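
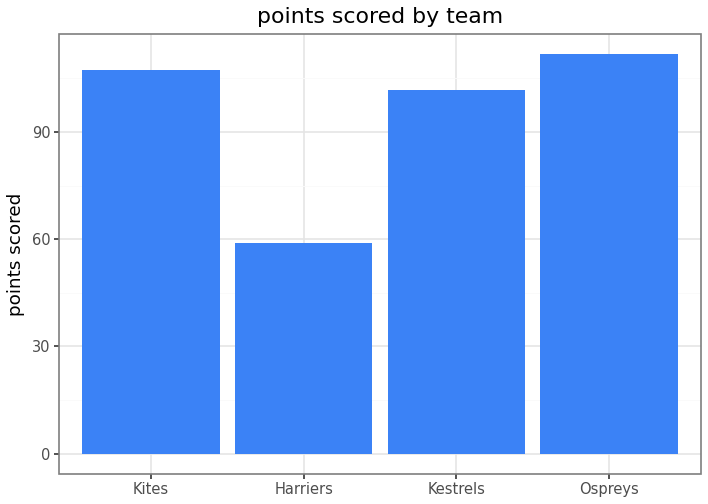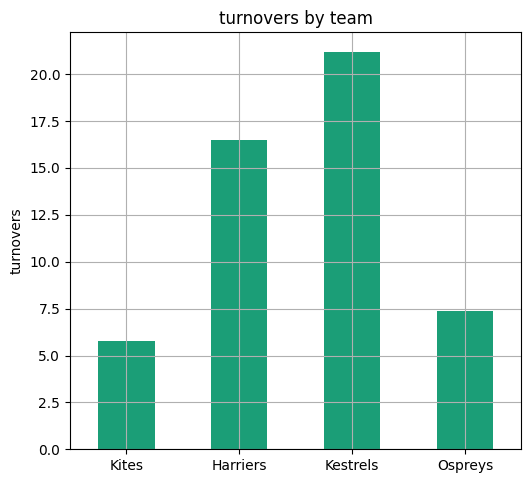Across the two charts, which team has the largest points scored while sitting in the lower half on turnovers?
Ospreys

Chart 2 median turnovers ≈ 12; below-median teams: Kites, Ospreys. Among those, Ospreys has the highest points scored (≈ 120).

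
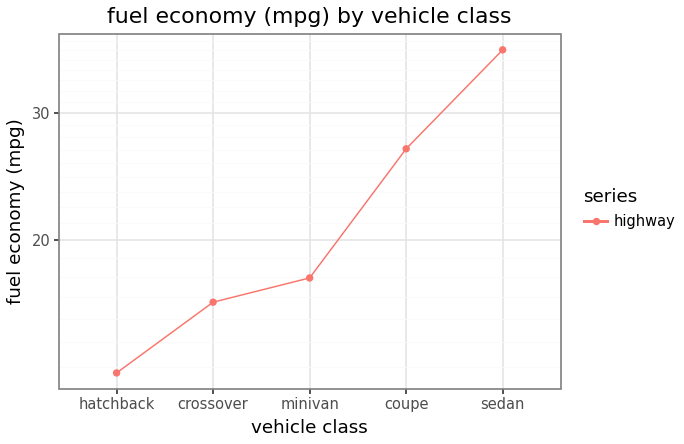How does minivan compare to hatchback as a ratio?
≈ 1.29×

minivan ≈ 18, hatchback ≈ 14; 18/14 ≈ 1.29.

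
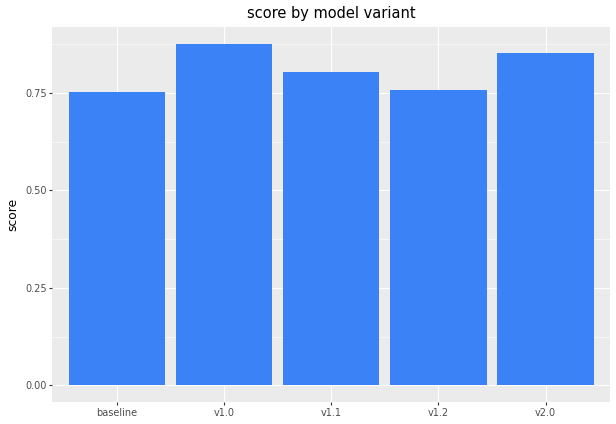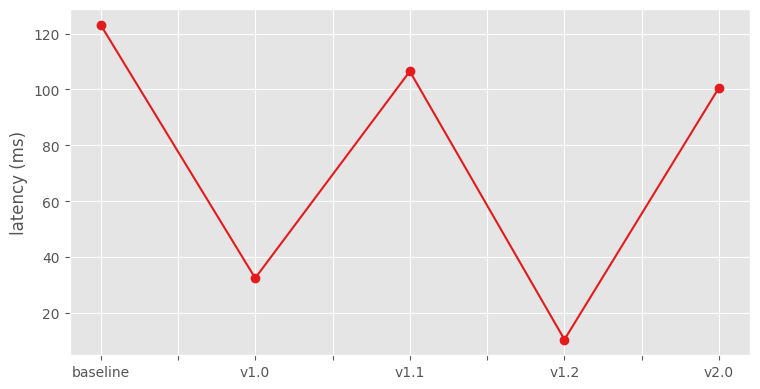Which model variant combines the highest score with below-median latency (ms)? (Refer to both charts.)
Chart 2 median latency (ms) ≈ 100; below-median model variants: v1.0, v1.2. Among those, v1.0 has the highest score (≈ 0.9).

v1.0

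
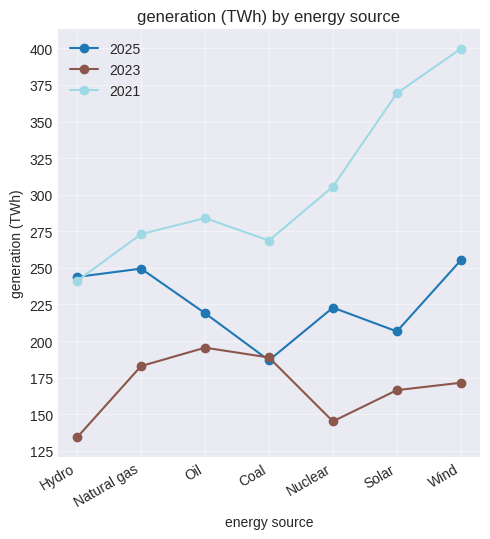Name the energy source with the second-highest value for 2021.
Solar

Top 3 for 2021: Wind ≈ 400, Solar ≈ 375, Nuclear ≈ 300.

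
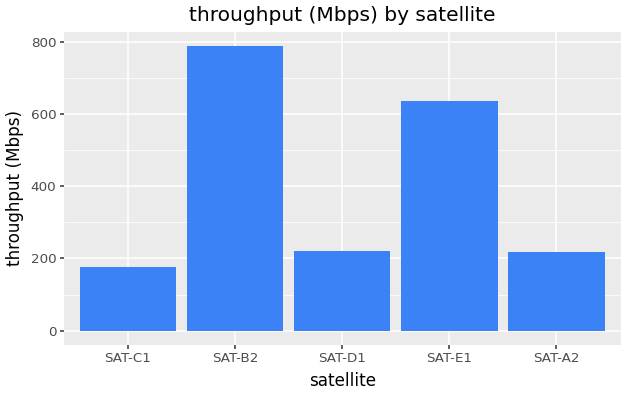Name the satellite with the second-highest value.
SAT-E1

Top 3: SAT-B2 ≈ 800, SAT-E1 ≈ 600, SAT-D1 ≈ 200.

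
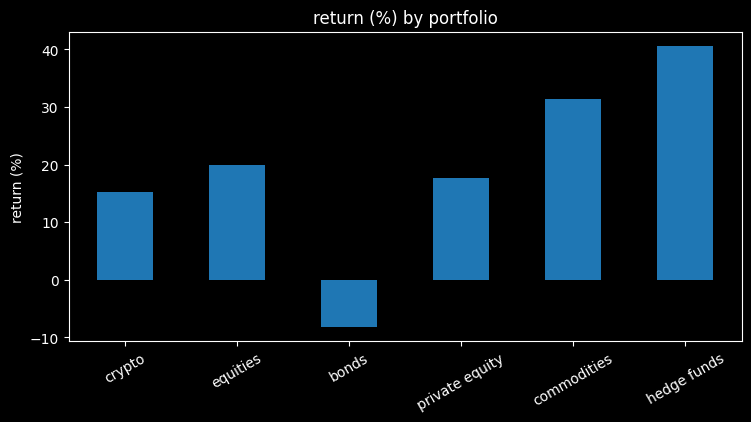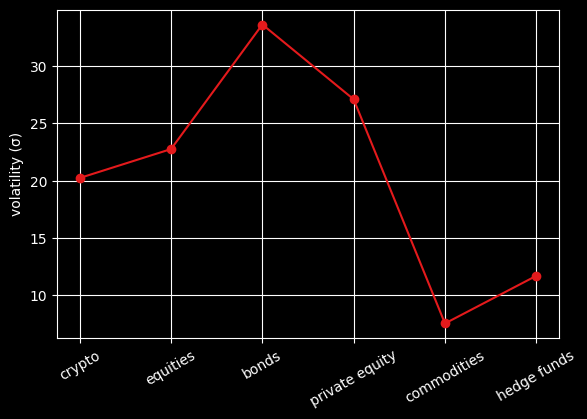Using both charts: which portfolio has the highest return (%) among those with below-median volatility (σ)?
hedge funds

Chart 2 median volatility (σ) ≈ 20; below-median portfolios: crypto, commodities, hedge funds. Among those, hedge funds has the highest return (%) (≈ 40).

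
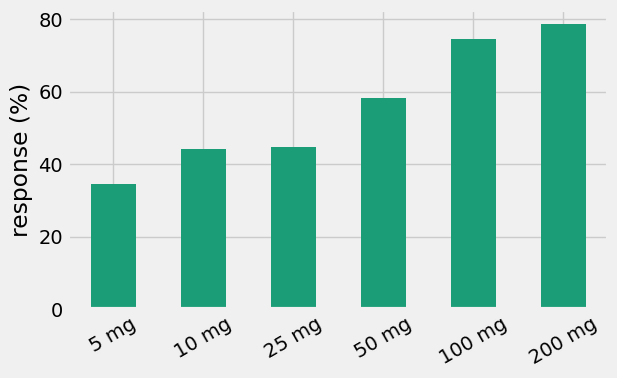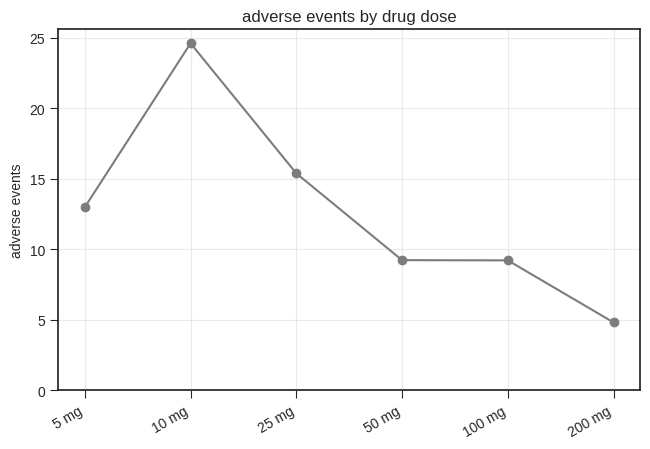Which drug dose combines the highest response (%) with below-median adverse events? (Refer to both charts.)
200 mg

Chart 2 median adverse events ≈ 10; below-median drug doses: 50 mg, 100 mg, 200 mg. Among those, 200 mg has the highest response (%) (≈ 80).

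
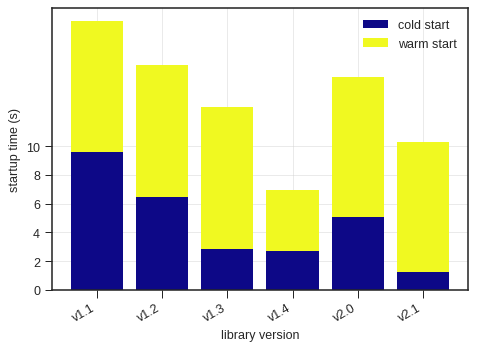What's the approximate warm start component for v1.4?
warm start top ≈ 6, bottom ≈ 2; segment ≈ 4.

≈ 4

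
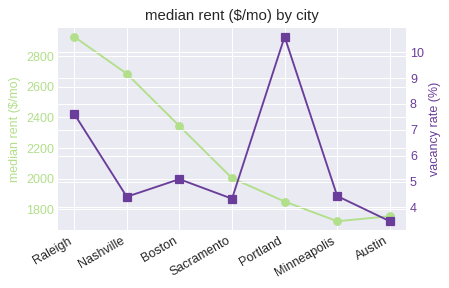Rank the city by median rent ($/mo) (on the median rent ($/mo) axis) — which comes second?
Top 3 (on the median rent ($/mo) axis): Raleigh ≈ 3000, Nashville ≈ 2600, Boston ≈ 2400.

Nashville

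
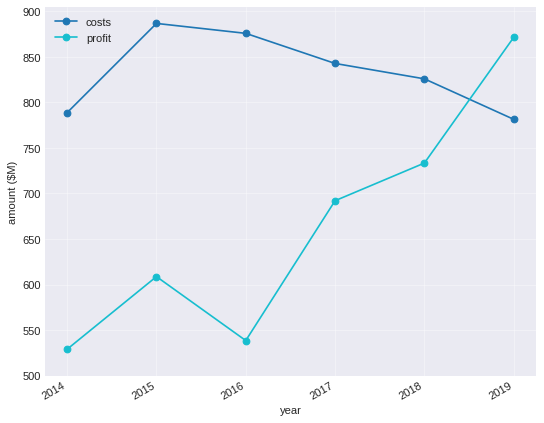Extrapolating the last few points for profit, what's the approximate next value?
≈ 925

Last three: 700, 750, 850 → slope ≈ 75/step → next ≈ 925.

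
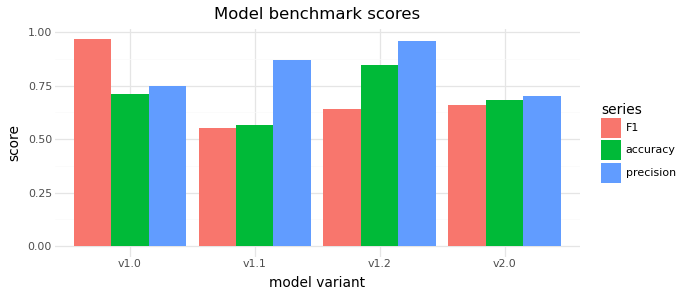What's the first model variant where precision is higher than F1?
v1.0: precision ≈ 0.8 vs F1 ≈ 1.0 (not yet); v1.1: precision ≈ 0.9 vs F1 ≈ 0.6 (first crossover).

v1.1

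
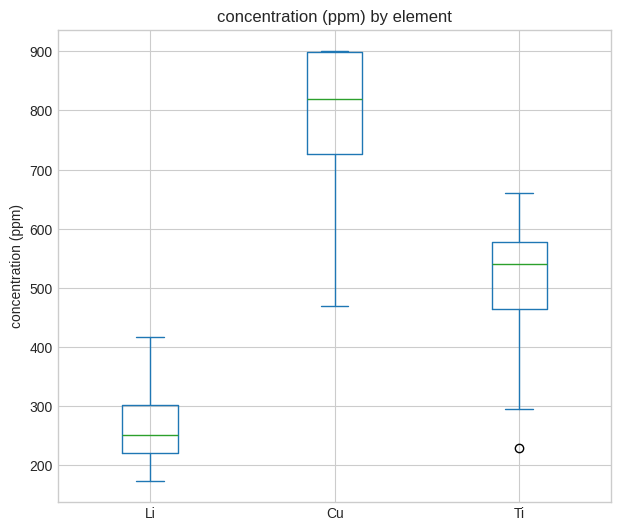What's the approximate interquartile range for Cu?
≈ 150

Q3 ≈ 900, Q1 ≈ 750; IQR ≈ 150.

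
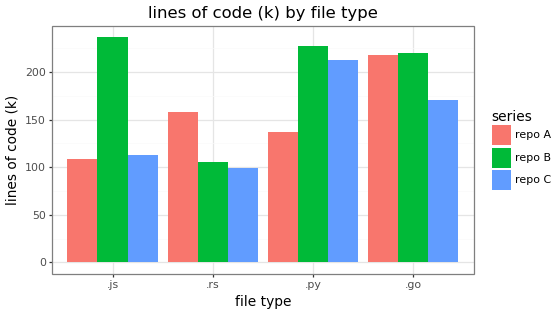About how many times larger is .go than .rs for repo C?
.go ≈ 180, .rs ≈ 100; 180/100 ≈ 1.8.

≈ 1.8×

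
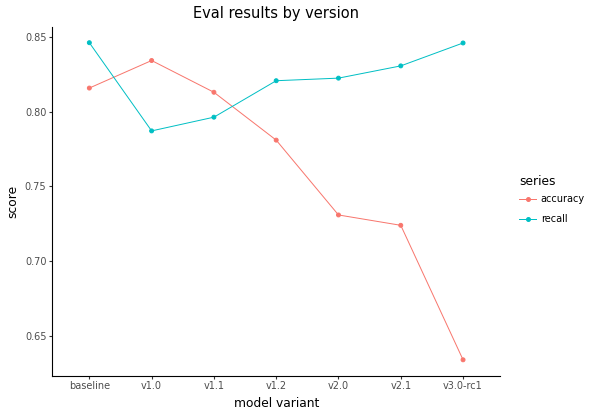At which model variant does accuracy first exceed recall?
v1.0

baseline: accuracy ≈ 0.82 vs recall ≈ 0.84 (not yet); v1.0: accuracy ≈ 0.84 vs recall ≈ 0.78 (first crossover).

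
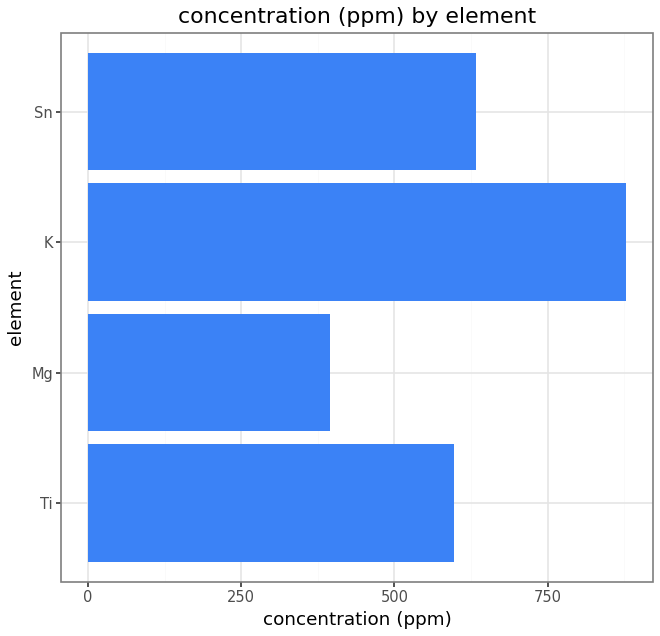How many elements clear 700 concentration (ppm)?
1

Above 700: K.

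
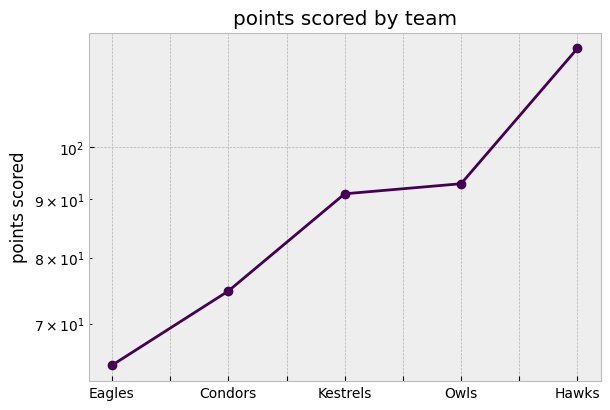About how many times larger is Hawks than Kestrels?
≈ 1.33×

Hawks ≈ 120, Kestrels ≈ 90; 120/90 ≈ 1.33.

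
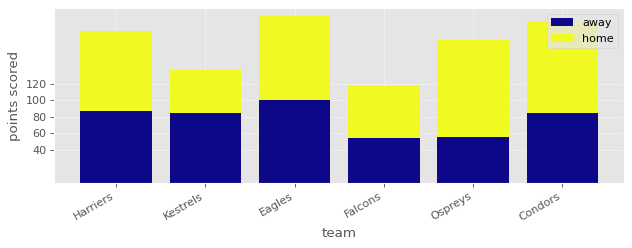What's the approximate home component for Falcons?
home top ≈ 120, bottom ≈ 60; segment ≈ 60.

≈ 60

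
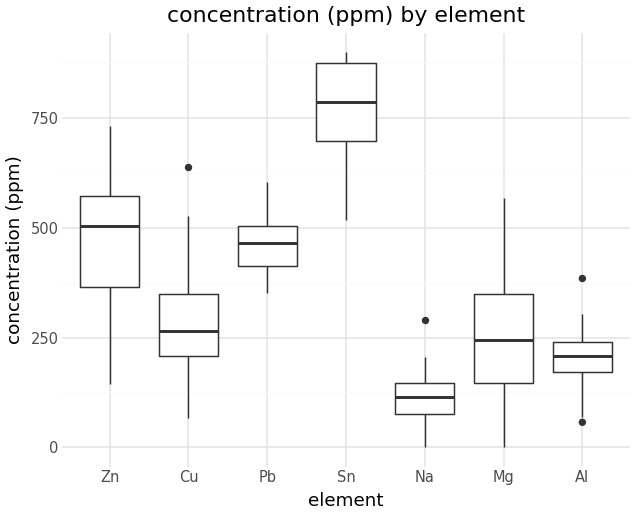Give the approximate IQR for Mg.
Q3 ≈ 300, Q1 ≈ 100; IQR ≈ 200.

≈ 200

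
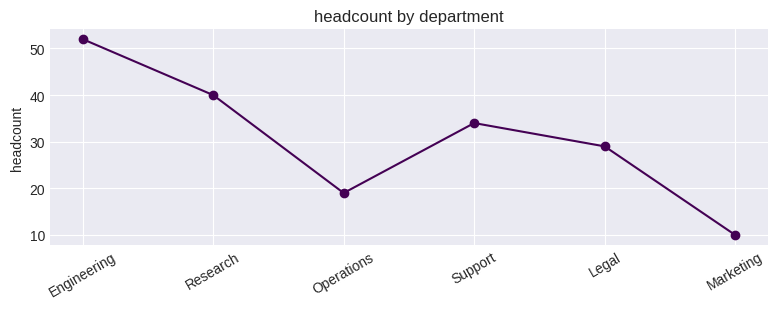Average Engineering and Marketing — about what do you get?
(50 + 10) / 2 ≈ 30.

≈ 30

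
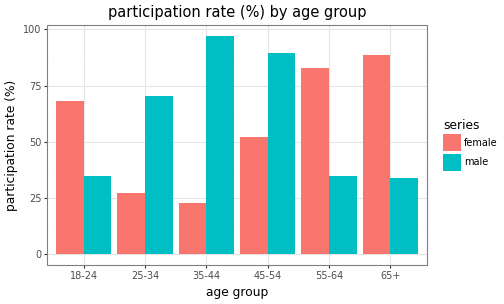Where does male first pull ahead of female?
25-34

18-24: male ≈ 30 vs female ≈ 70 (not yet); 25-34: male ≈ 70 vs female ≈ 30 (first crossover).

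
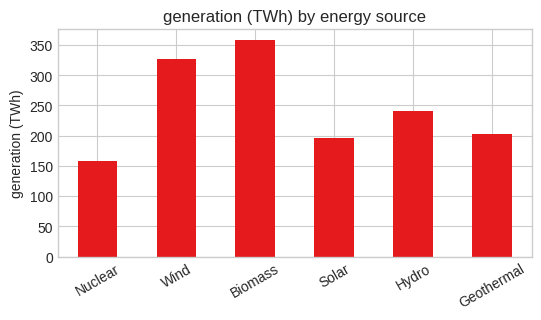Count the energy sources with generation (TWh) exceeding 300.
Above 300: Wind, Biomass.

2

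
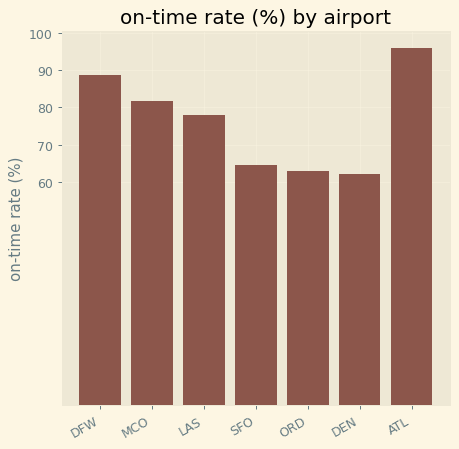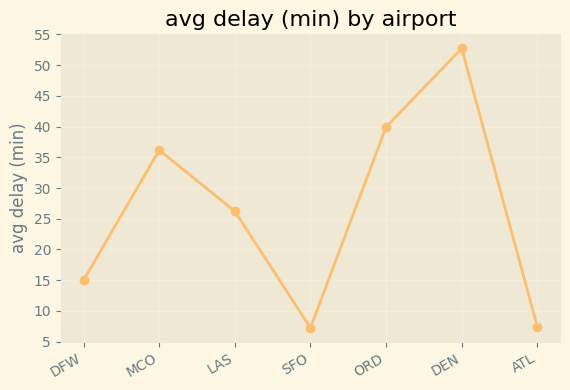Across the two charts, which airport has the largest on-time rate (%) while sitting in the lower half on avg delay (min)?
ATL

Chart 2 median avg delay (min) ≈ 25; below-median airports: DFW, SFO, ATL. Among those, ATL has the highest on-time rate (%) (≈ 100).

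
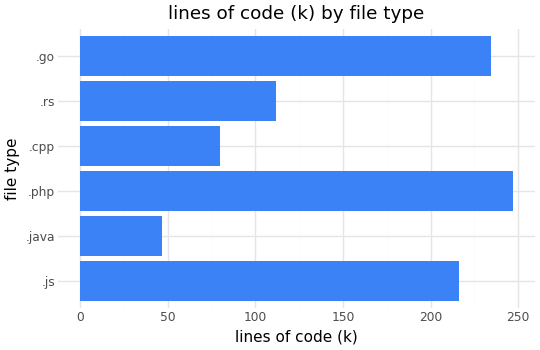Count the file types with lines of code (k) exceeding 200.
3

Above 200: .js, .php, .go.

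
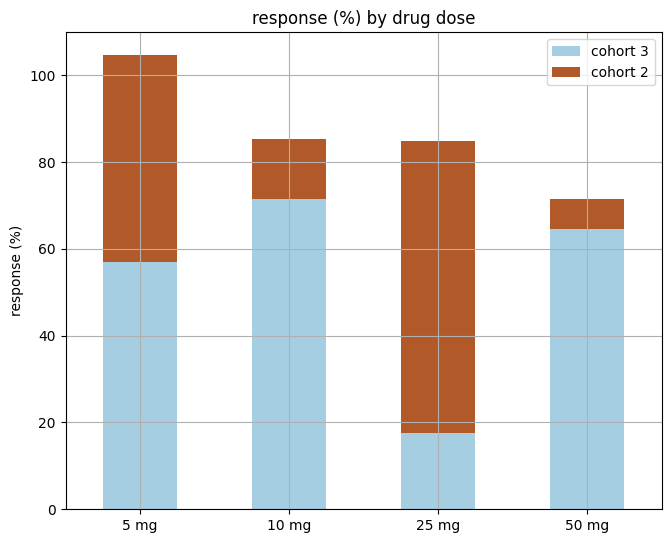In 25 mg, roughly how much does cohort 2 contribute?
cohort 2 top ≈ 80, bottom ≈ 20; segment ≈ 60.

≈ 60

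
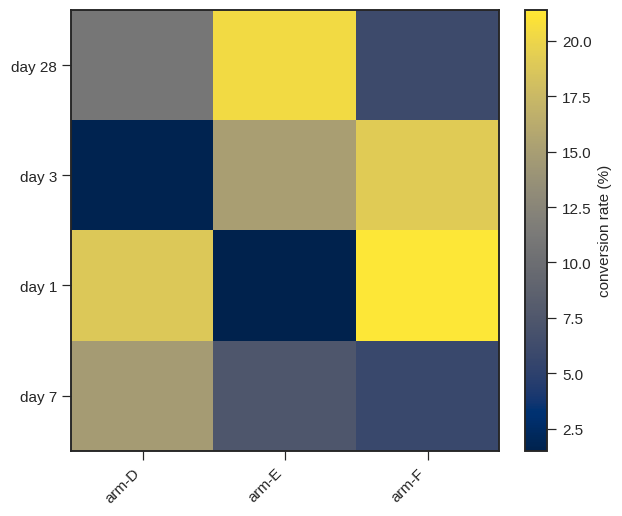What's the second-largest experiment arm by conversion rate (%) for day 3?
Top 3 for day 3: arm-F ≈ 20, arm-E ≈ 16, arm-D ≈ 2.

arm-E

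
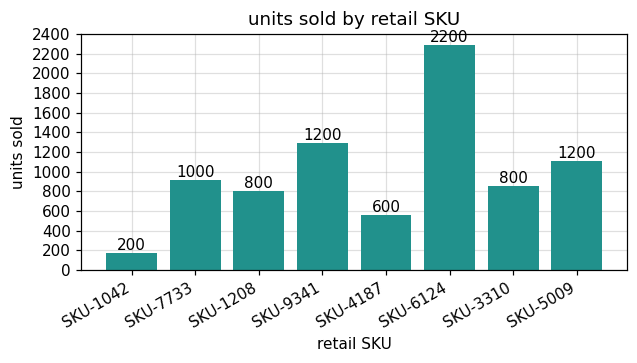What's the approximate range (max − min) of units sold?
Max SKU-6124 ≈ 2200, min SKU-1042 ≈ 200; range ≈ 2000.

≈ 2000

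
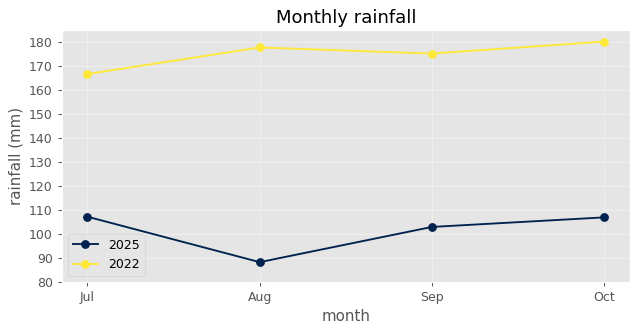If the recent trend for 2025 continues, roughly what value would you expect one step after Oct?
≈ 120

Last three: 90, 100, 110 → slope ≈ 10/step → next ≈ 120.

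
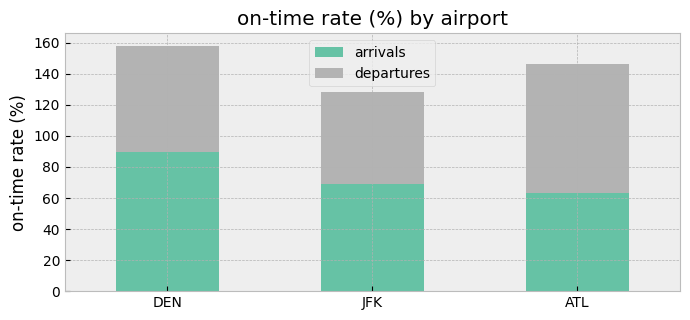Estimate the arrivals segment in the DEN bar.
≈ 80

arrivals top ≈ 80, bottom ≈ 0; segment ≈ 80.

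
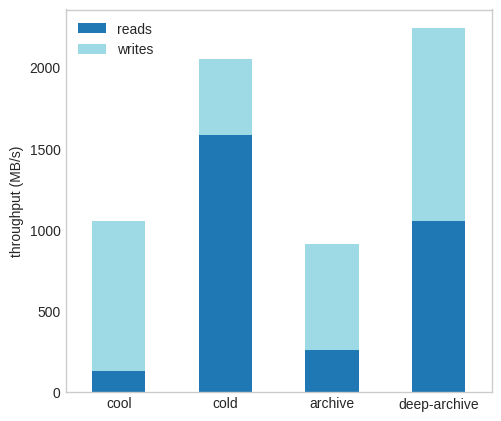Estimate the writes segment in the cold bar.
writes top ≈ 2000, bottom ≈ 1600; segment ≈ 400.

≈ 400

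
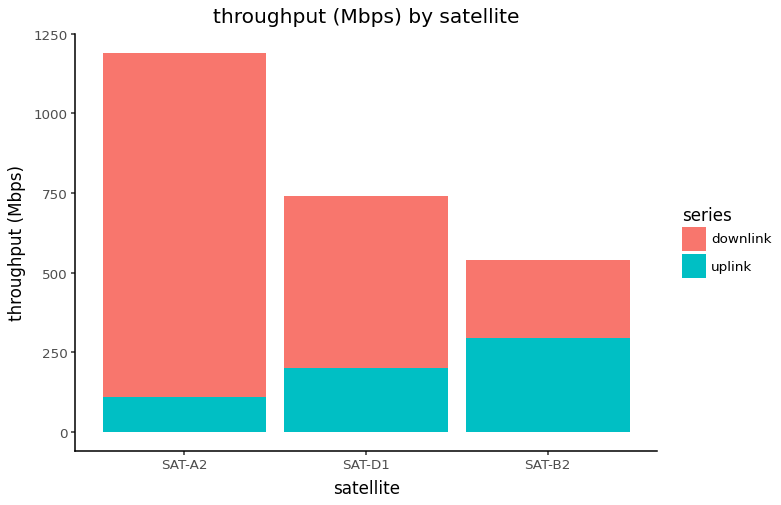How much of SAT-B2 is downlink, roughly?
≈ 200

downlink top ≈ 500, bottom ≈ 300; segment ≈ 200.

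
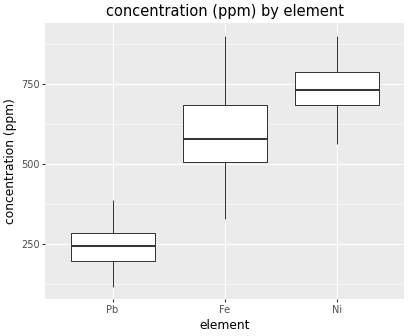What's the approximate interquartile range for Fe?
Q3 ≈ 700, Q1 ≈ 500; IQR ≈ 200.

≈ 200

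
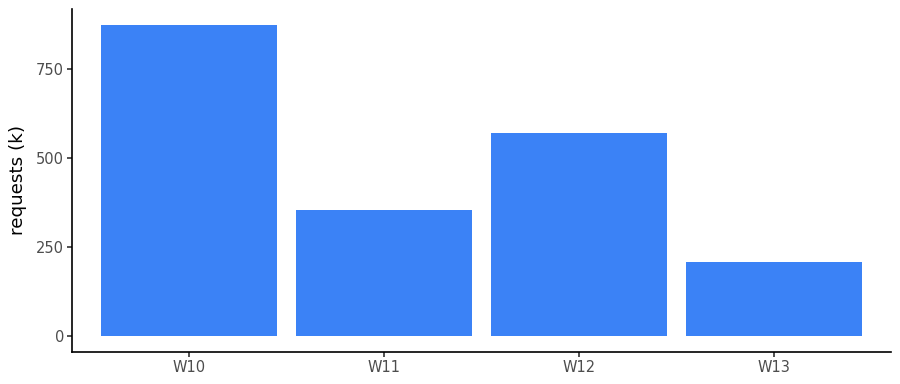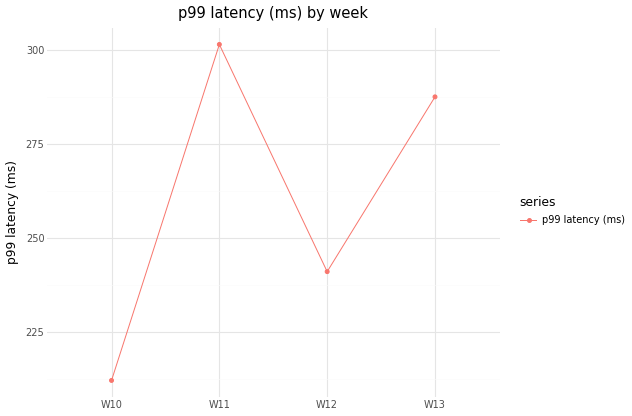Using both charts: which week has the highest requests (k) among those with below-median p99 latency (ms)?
Chart 2 median p99 latency (ms) ≈ 250; below-median weeks: W10, W12. Among those, W10 has the highest requests (k) (≈ 900).

W10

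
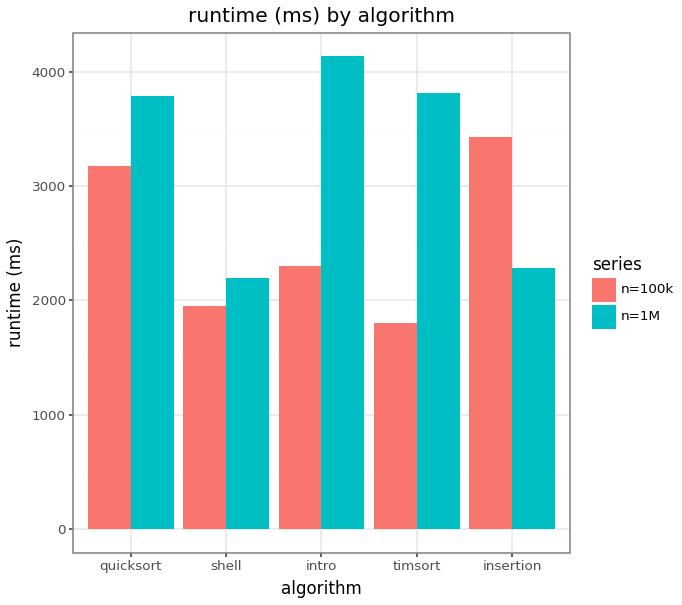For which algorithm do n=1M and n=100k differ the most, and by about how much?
timsort, ≈ 2000 ms

timsort: n=1M ≈ 4000, n=100k ≈ 2000 → gap ≈ 2000. Next-largest (intro) is only ≈ 1500.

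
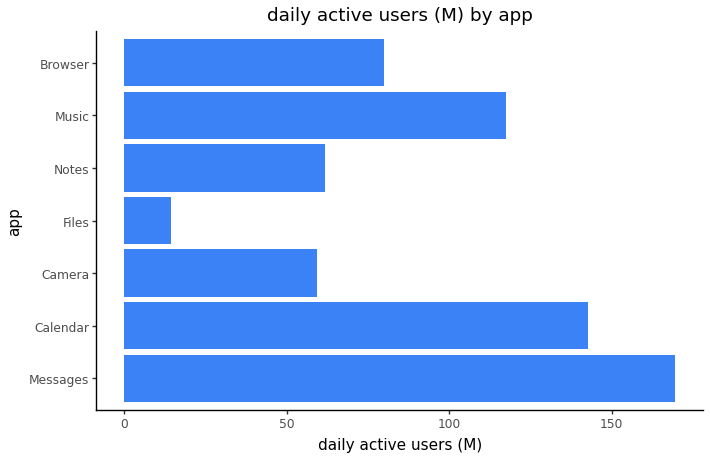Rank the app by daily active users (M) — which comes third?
Top 4: Messages ≈ 160, Calendar ≈ 140, Music ≈ 120, Browser ≈ 80.

Music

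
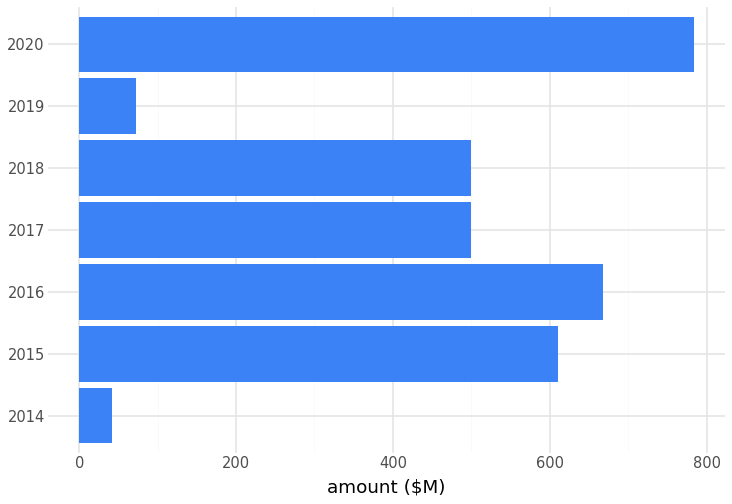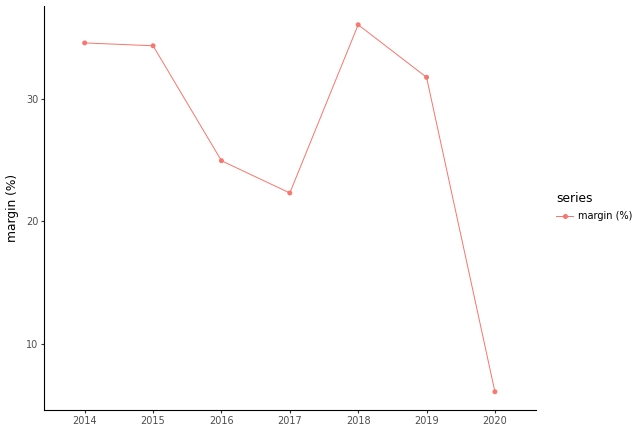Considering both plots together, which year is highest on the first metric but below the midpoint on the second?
2020

Chart 2 median margin (%) ≈ 30; below-median years: 2016, 2017, 2020. Among those, 2020 has the highest amount ($M) (≈ 800).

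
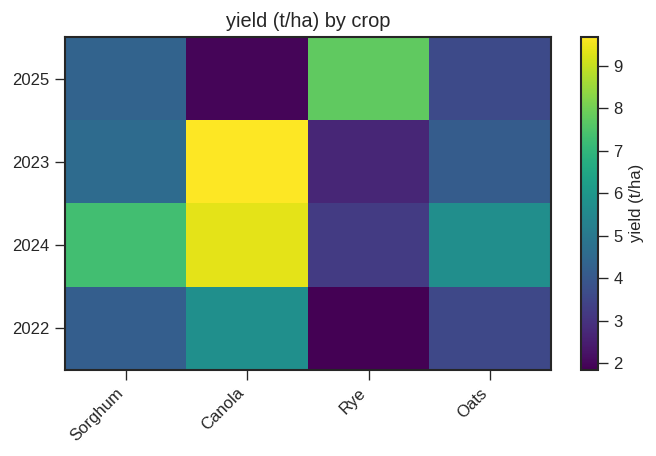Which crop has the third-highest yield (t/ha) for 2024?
Oats

Top 4 for 2024: Canola ≈ 9, Sorghum ≈ 7, Oats ≈ 6, Rye ≈ 3.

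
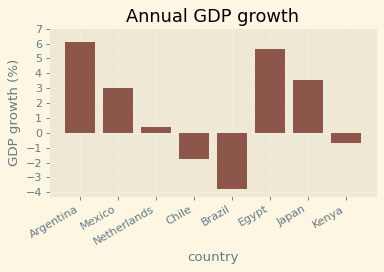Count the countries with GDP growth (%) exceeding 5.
Above 5: Argentina, Egypt.

2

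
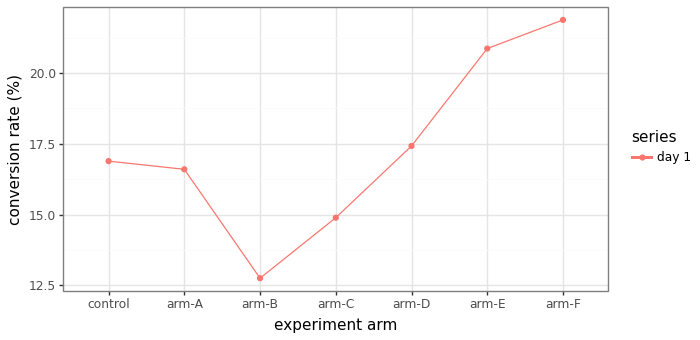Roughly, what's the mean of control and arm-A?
≈ 17

(17 + 17) / 2 ≈ 17.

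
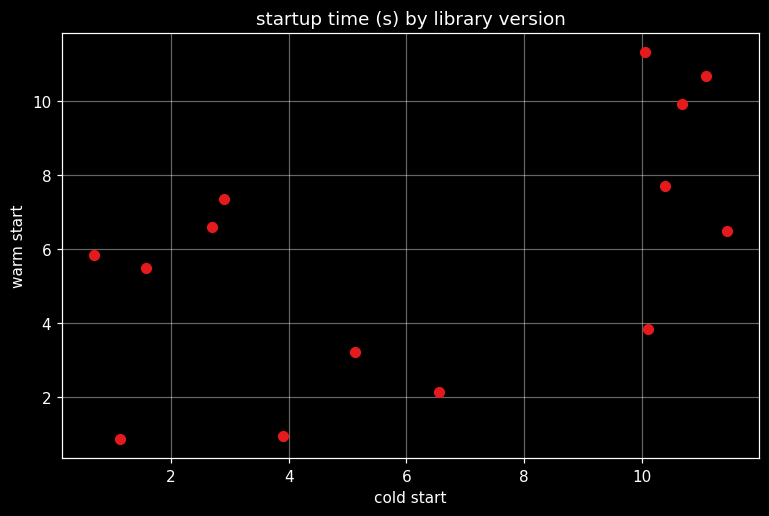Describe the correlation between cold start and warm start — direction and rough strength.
Points are positively correlated; moderate (|r| ≈ 0.5).

positive, moderate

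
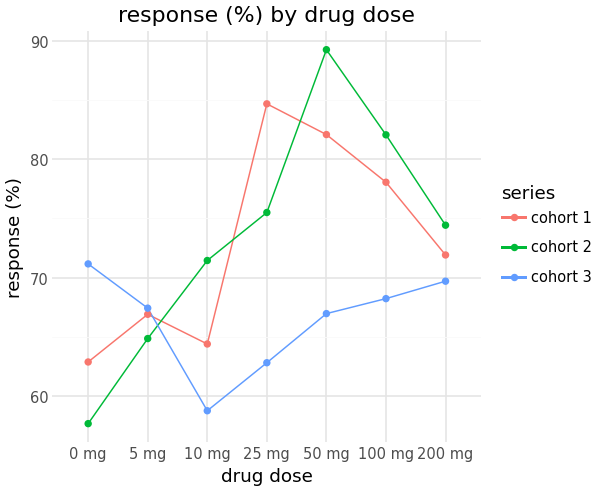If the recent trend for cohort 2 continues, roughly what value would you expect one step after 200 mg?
≈ 67.5

Last three: 90, 80, 75 → slope ≈ -7.5/step → next ≈ 67.5.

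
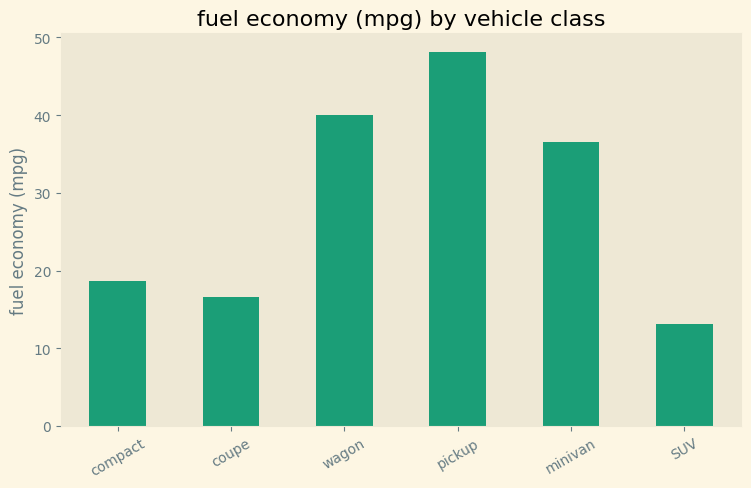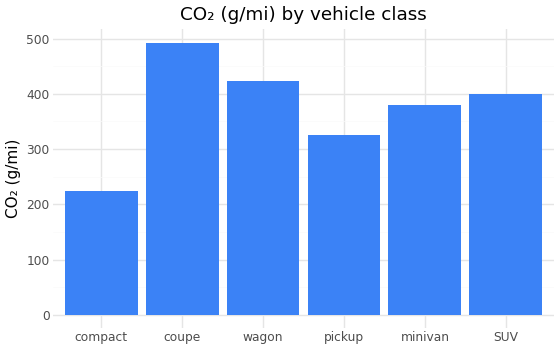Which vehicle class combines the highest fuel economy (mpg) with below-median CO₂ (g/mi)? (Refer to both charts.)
pickup

Chart 2 median CO₂ (g/mi) ≈ 400; below-median vehicle classes: compact, pickup, minivan. Among those, pickup has the highest fuel economy (mpg) (≈ 50).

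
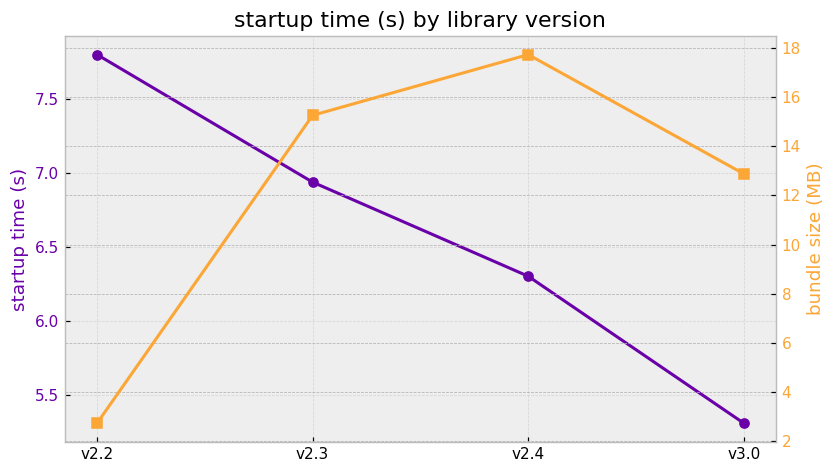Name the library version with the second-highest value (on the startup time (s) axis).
Top 3 (on the startup time (s) axis): v2.2 ≈ 8.0, v2.3 ≈ 7.0, v2.4 ≈ 6.5.

v2.3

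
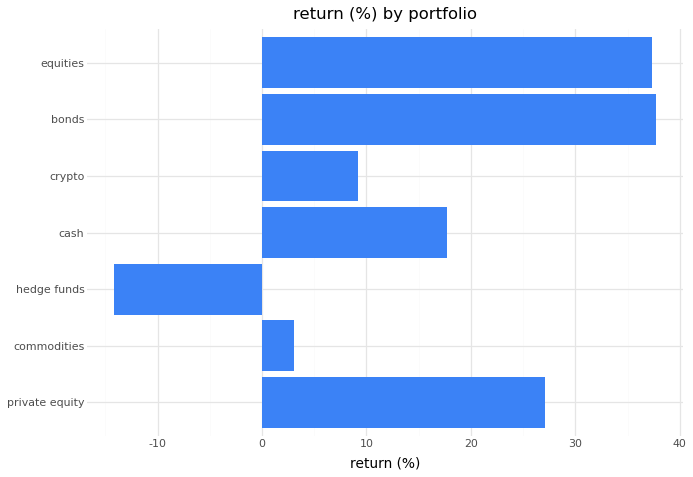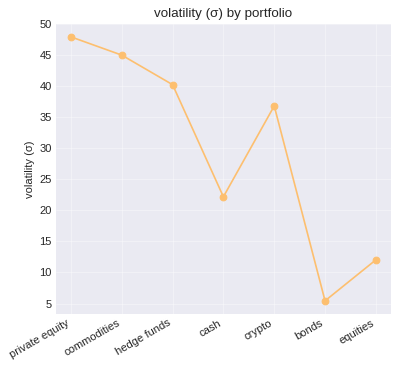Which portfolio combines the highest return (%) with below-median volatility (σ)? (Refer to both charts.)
Chart 2 median volatility (σ) ≈ 35; below-median portfolios: cash, bonds, equities. Among those, bonds has the highest return (%) (≈ 40).

bonds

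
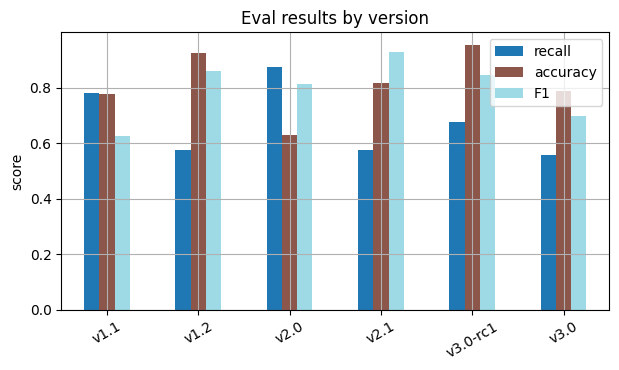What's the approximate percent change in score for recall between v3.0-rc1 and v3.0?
v3.0-rc1 ≈ 0.7, v3.0 ≈ 0.6; (0.6 − 0.7) / 0.7 ≈ -14.3%.

≈ -14.3%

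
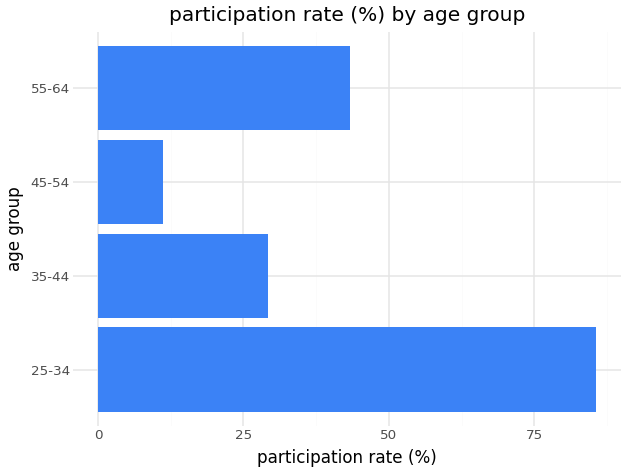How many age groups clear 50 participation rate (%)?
Above 50: 25-34.

1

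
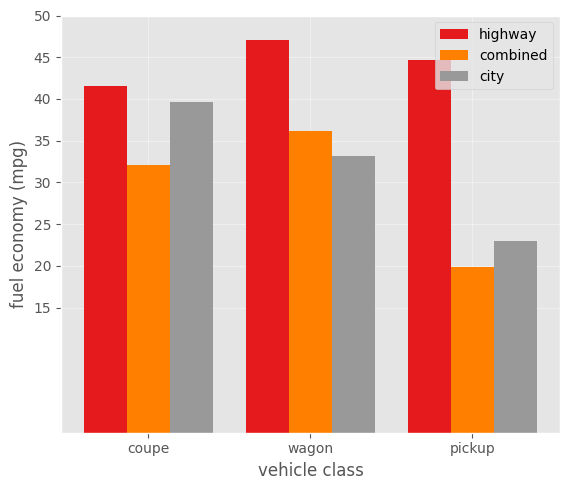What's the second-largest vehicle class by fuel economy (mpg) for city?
wagon

Top 3 for city: coupe ≈ 40, wagon ≈ 35, pickup ≈ 25.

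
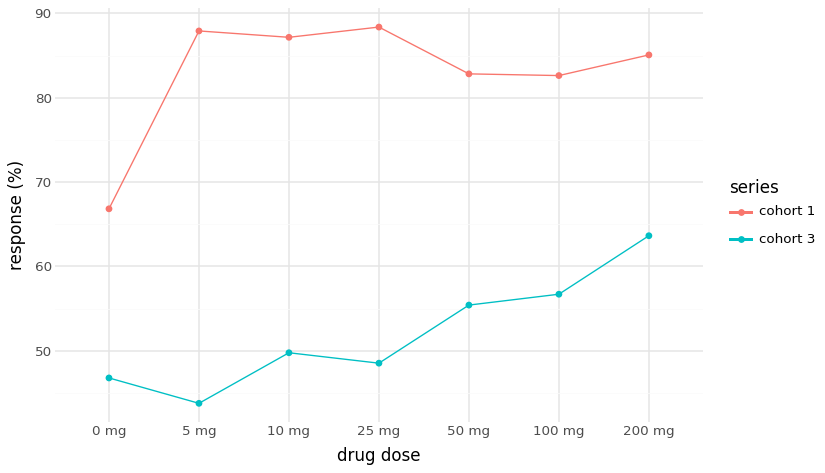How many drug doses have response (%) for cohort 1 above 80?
Above 80: 5 mg, 10 mg, 25 mg, 50 mg, 100 mg, 200 mg.

6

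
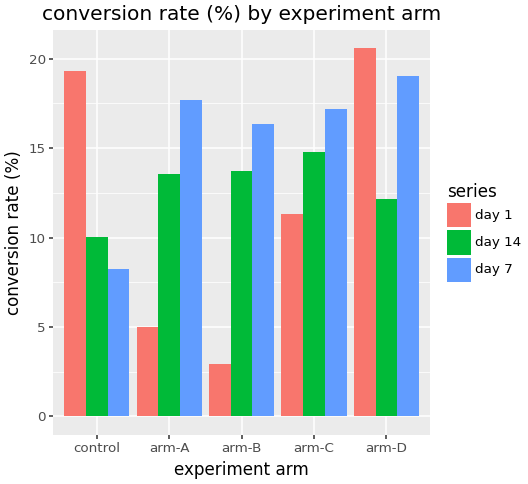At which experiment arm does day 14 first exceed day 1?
control: day 14 ≈ 10 vs day 1 ≈ 20 (not yet); arm-A: day 14 ≈ 14 vs day 1 ≈ 4 (first crossover).

arm-A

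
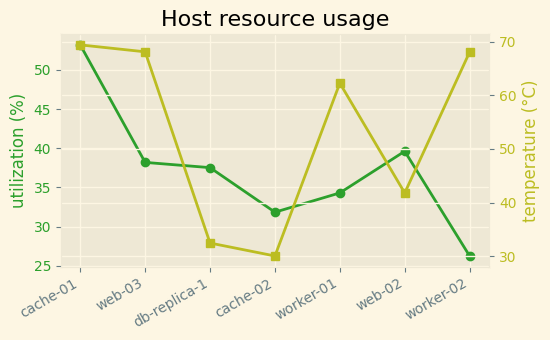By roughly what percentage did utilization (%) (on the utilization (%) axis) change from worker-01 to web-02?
worker-01 ≈ 35, web-02 ≈ 40; (40 − 35) / 35 ≈ +14.3%.

≈ +14.3%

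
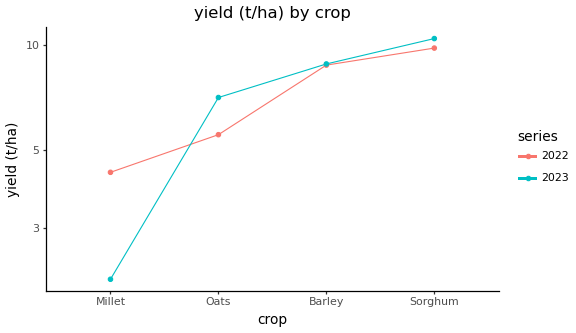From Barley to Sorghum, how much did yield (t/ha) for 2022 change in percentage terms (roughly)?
Barley ≈ 9, Sorghum ≈ 10; (10 − 9) / 9 ≈ +11.1%.

≈ +11.1%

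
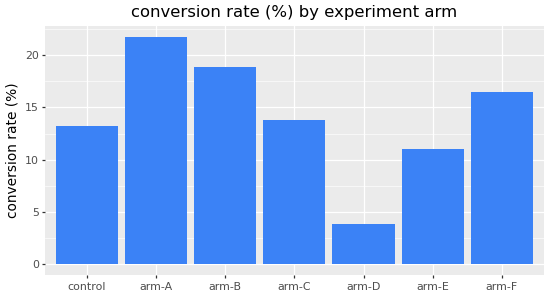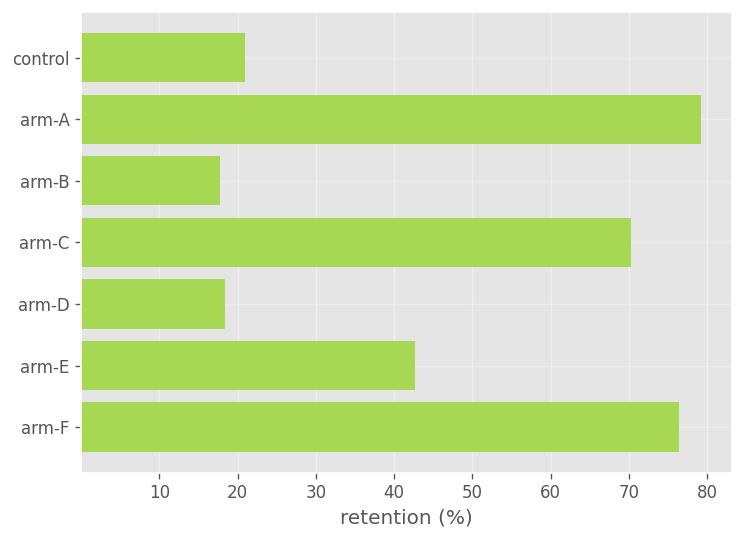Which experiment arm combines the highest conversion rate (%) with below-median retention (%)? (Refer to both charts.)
arm-B

Chart 2 median retention (%) ≈ 40; below-median experiment arms: control, arm-B, arm-D. Among those, arm-B has the highest conversion rate (%) (≈ 18).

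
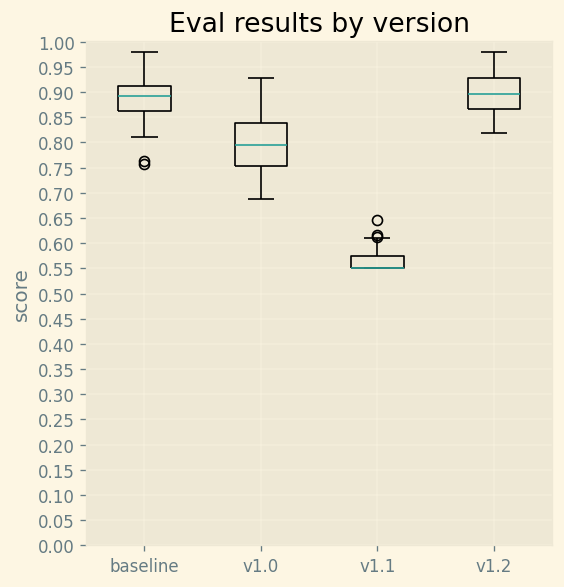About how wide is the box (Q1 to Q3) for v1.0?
≈ 0.10

Q3 ≈ 0.85, Q1 ≈ 0.75; IQR ≈ 0.10.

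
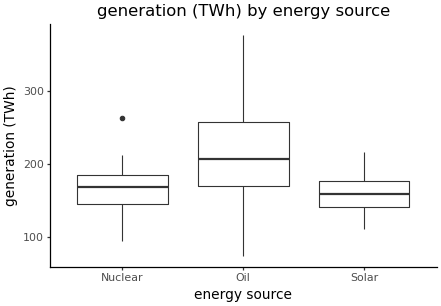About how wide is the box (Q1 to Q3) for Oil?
≈ 90

Q3 ≈ 260, Q1 ≈ 170; IQR ≈ 90.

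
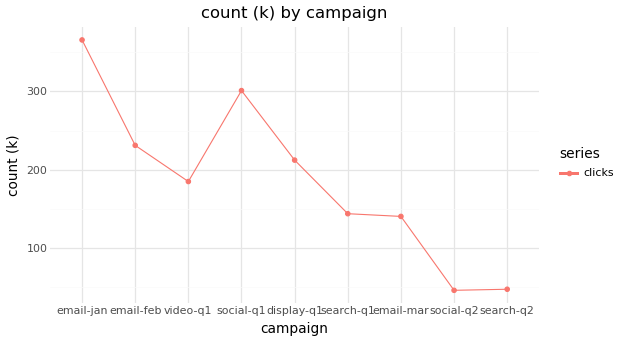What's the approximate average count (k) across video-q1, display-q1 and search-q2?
≈ 150

(200 + 200 + 50) / 3 ≈ 150.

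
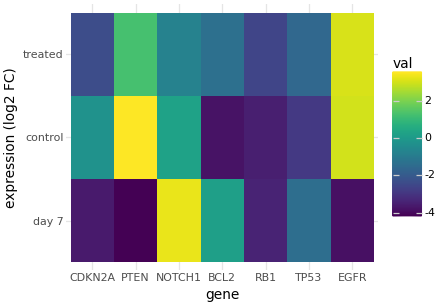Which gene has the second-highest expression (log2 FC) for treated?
Top 3 for treated: EGFR ≈ 3, PTEN ≈ 1, NOTCH1 ≈ -1.

PTEN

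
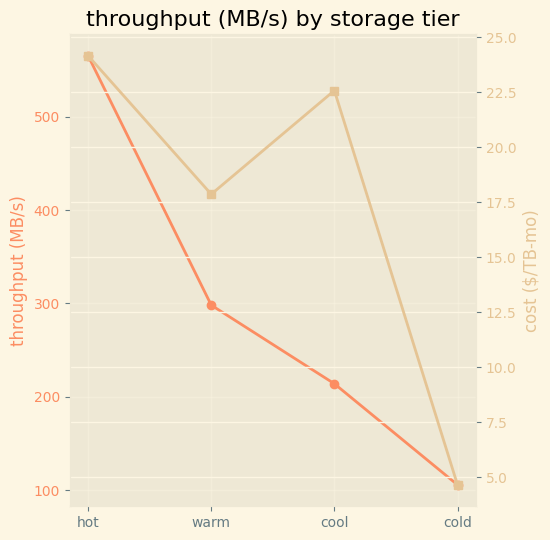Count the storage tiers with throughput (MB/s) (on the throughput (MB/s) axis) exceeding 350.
Above 350: hot.

1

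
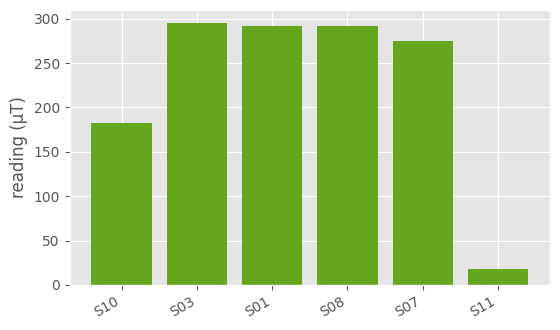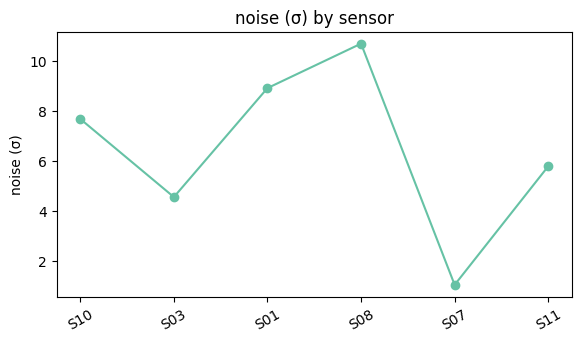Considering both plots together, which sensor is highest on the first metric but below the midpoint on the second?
S03

Chart 2 median noise (σ) ≈ 7; below-median sensors: S03, S07, S11. Among those, S03 has the highest reading (µT) (≈ 300).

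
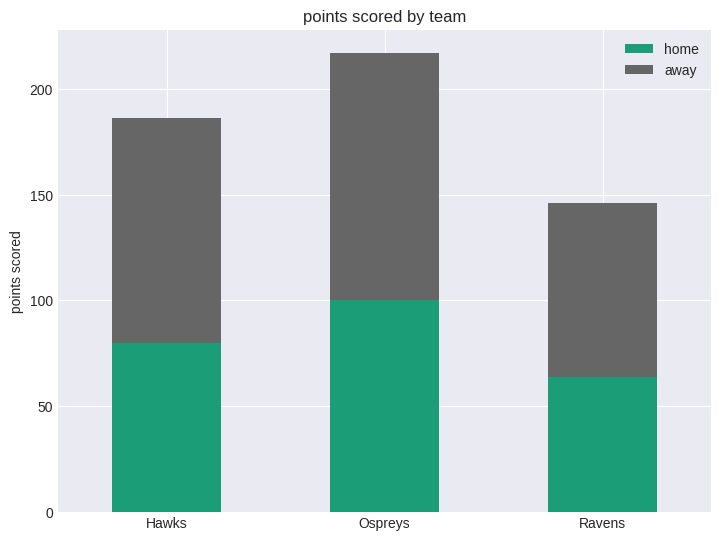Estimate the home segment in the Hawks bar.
home top ≈ 80, bottom ≈ 0; segment ≈ 80.

≈ 80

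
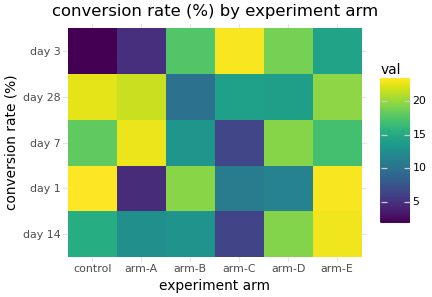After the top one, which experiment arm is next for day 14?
arm-D

Top 3 for day 14: arm-E ≈ 22, arm-D ≈ 20, control ≈ 16.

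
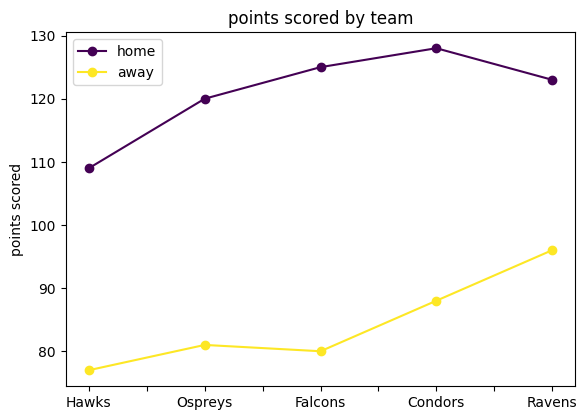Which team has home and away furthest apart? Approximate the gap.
Falcons, ≈ 45

Falcons: home ≈ 125, away ≈ 80 → gap ≈ 45. Next-largest (Condors) is only ≈ 40.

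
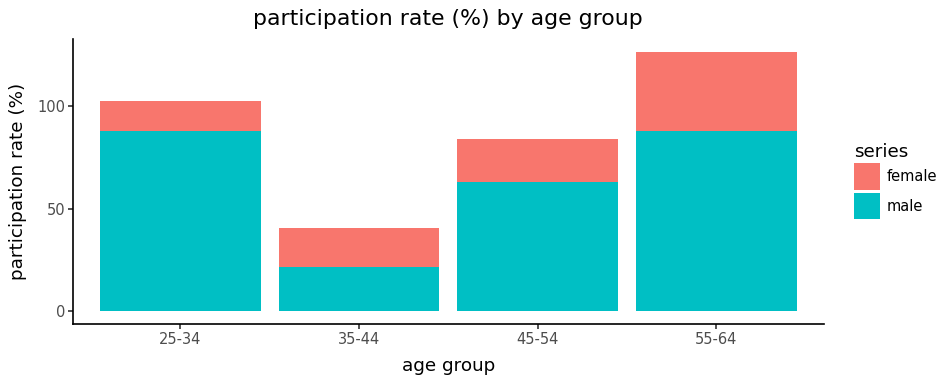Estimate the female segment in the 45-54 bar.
≈ 20

female top ≈ 80, bottom ≈ 60; segment ≈ 20.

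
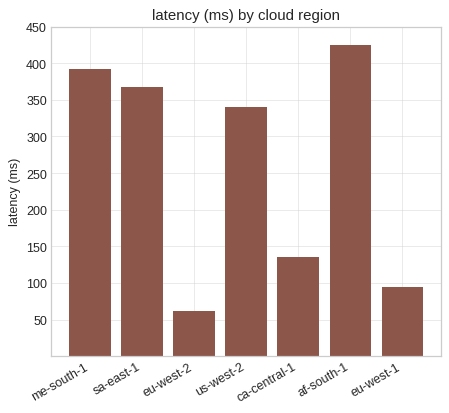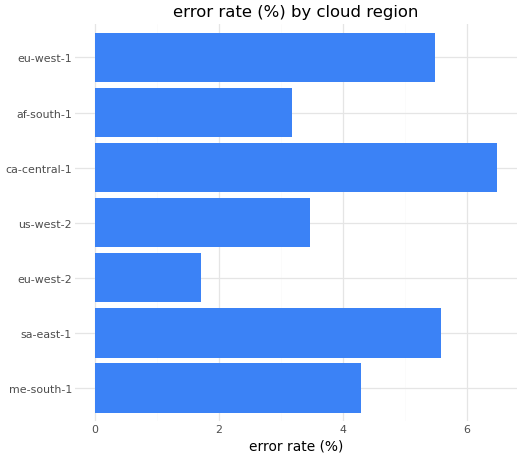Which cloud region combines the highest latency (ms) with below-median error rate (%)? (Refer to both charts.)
Chart 2 median error rate (%) ≈ 4; below-median cloud regions: eu-west-2, us-west-2, af-south-1. Among those, af-south-1 has the highest latency (ms) (≈ 450).

af-south-1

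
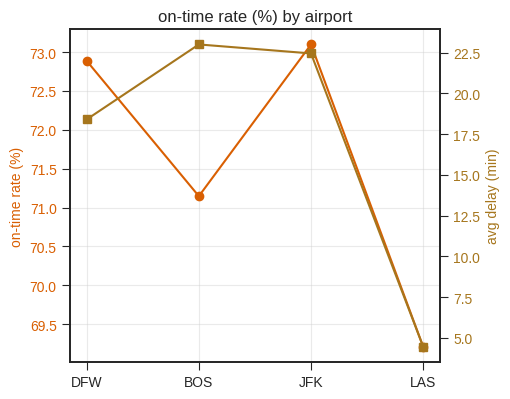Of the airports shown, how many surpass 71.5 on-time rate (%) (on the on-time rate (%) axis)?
Above 71.5: DFW, JFK.

2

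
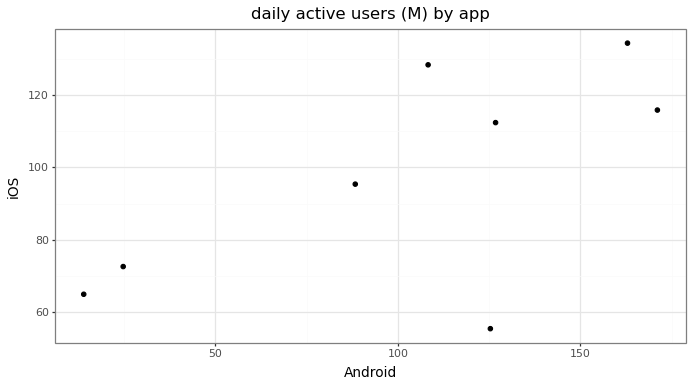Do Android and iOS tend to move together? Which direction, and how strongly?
Points are positively correlated; moderate (|r| ≈ 0.6).

positive, moderate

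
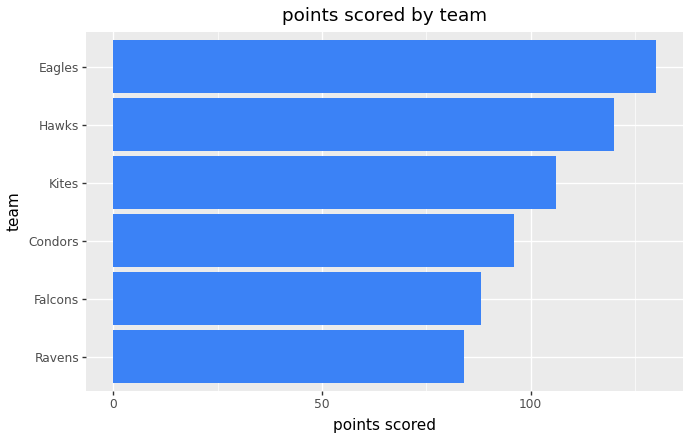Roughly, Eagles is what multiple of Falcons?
Eagles ≈ 120, Falcons ≈ 80; 120/80 ≈ 1.5.

≈ 1.5×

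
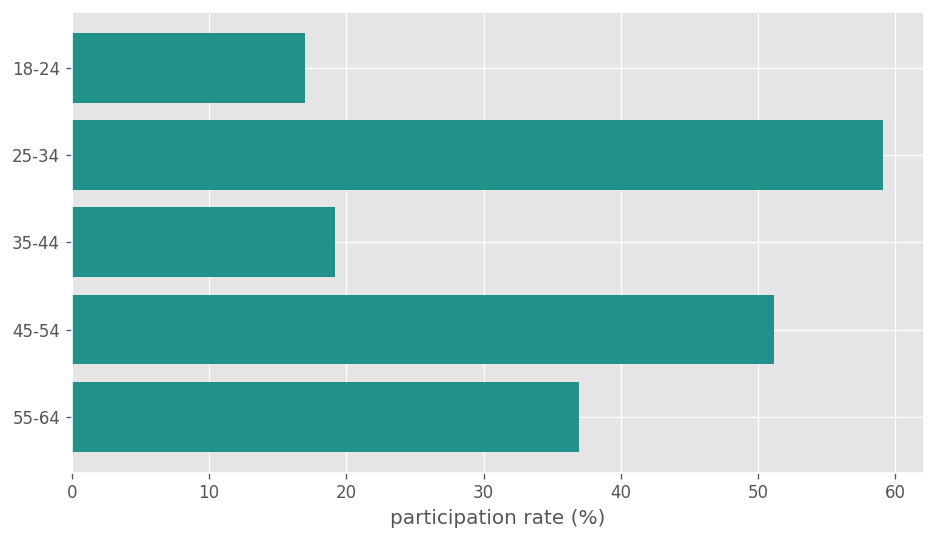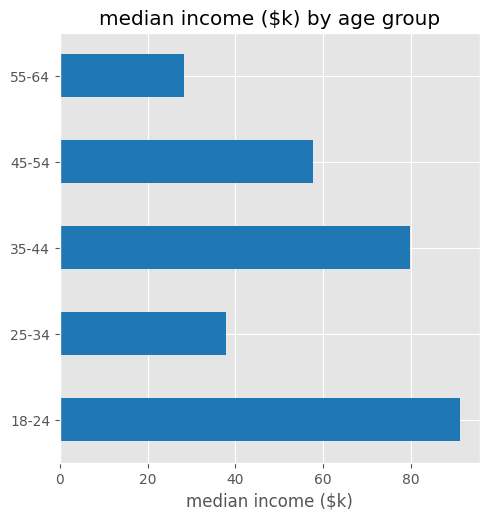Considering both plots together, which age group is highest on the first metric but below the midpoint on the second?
25-34

Chart 2 median median income ($k) ≈ 60; below-median age groups: 25-34, 55-64. Among those, 25-34 has the highest participation rate (%) (≈ 60).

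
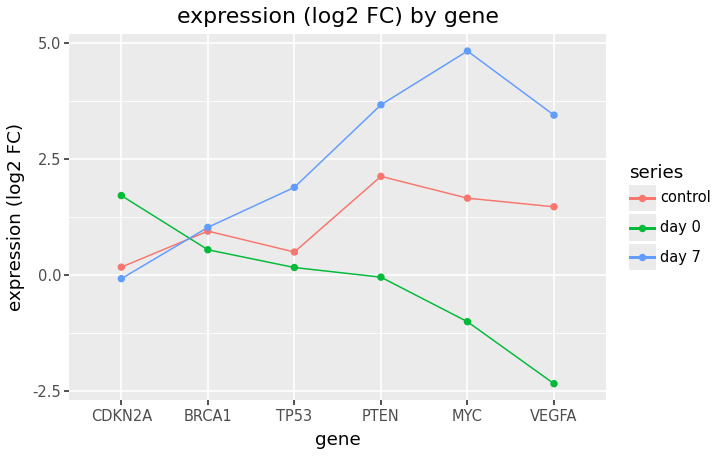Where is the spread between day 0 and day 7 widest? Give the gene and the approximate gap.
MYC: day 0 ≈ -1, day 7 ≈ 5 → gap ≈ 6. Next-largest (VEGFA) is only ≈ 5.

MYC, ≈ 6 log2 FC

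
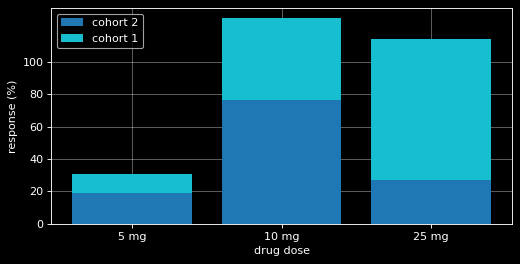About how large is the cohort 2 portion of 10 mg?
cohort 2 top ≈ 80, bottom ≈ 0; segment ≈ 80.

≈ 80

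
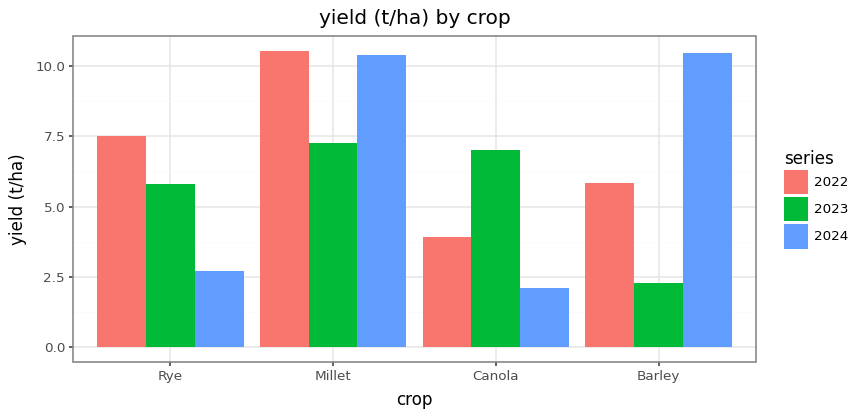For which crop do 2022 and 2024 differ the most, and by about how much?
Rye, ≈ 5 t/ha

Rye: 2022 ≈ 8, 2024 ≈ 3 → gap ≈ 5. Next-largest (Barley) is only ≈ 4.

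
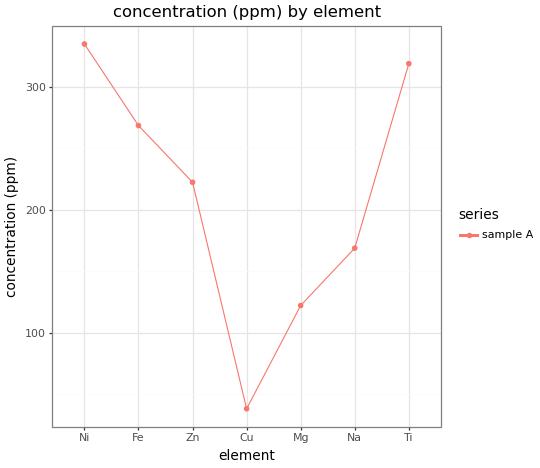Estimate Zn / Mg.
≈ 1.8×

Zn ≈ 225, Mg ≈ 125; 225/125 ≈ 1.8.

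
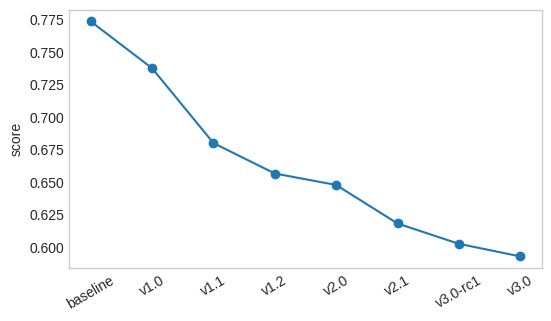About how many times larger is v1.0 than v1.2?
v1.0 ≈ 0.74, v1.2 ≈ 0.66; 0.74/0.66 ≈ 1.12.

≈ 1.12×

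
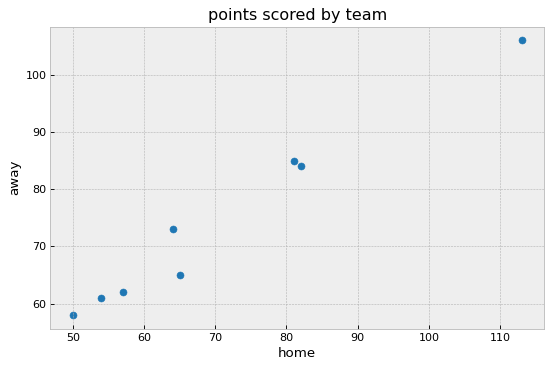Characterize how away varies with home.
positive, strong

Points are positively correlated; strong (|r| ≈ 1.0).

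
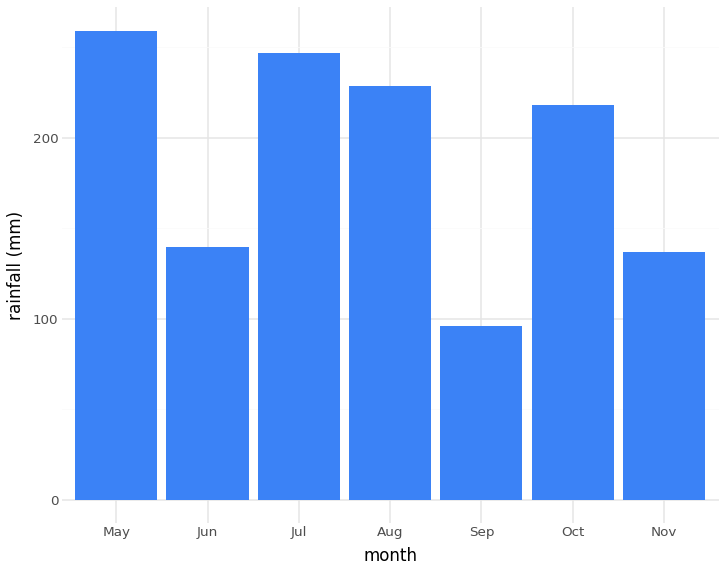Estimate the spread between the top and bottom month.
≈ 150

Max May ≈ 250, min Sep ≈ 100; range ≈ 150.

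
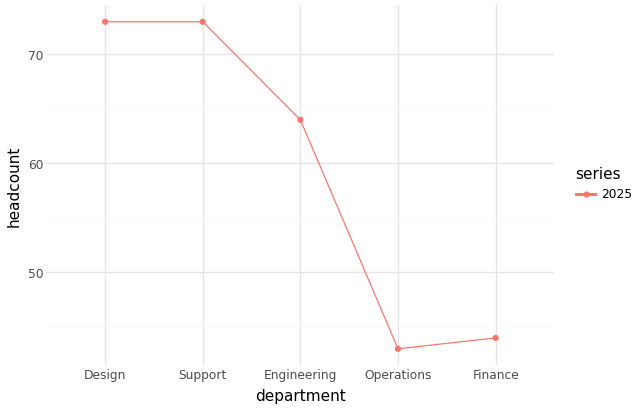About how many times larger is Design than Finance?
≈ 1.67×

Design ≈ 75, Finance ≈ 45; 75/45 ≈ 1.67.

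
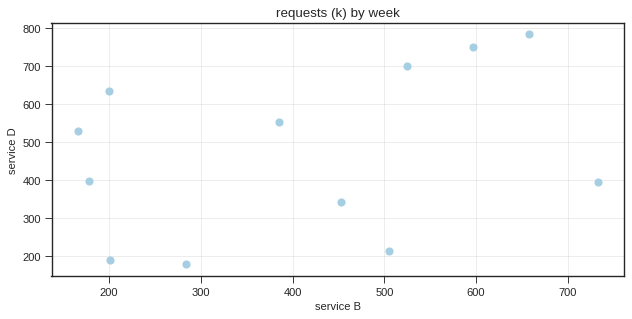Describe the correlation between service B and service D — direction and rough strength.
Points are positively correlated; weak (|r| ≈ 0.3).

positive, weak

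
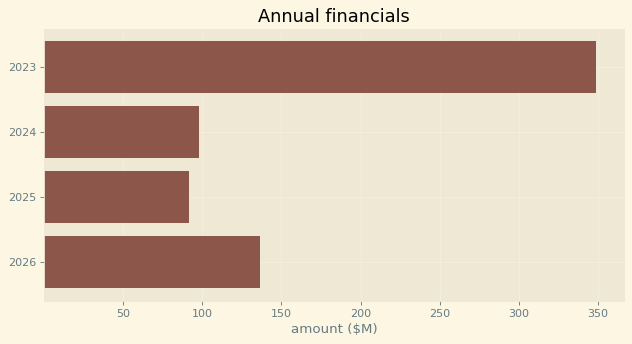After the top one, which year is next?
2026

Top 3: 2023 ≈ 350, 2026 ≈ 150, 2024 ≈ 100.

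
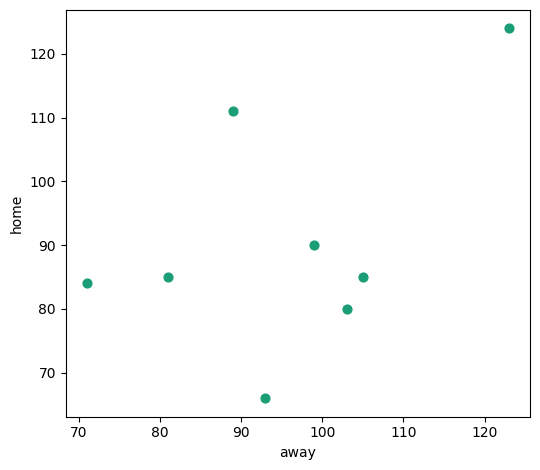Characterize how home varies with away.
positive, moderate

Points are positively correlated; moderate (|r| ≈ 0.5).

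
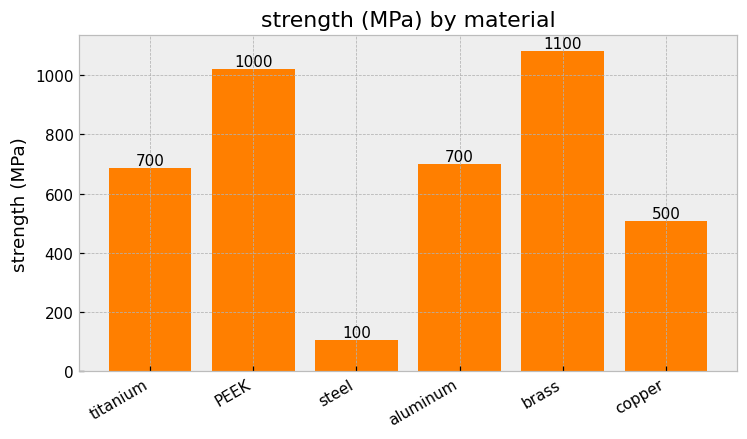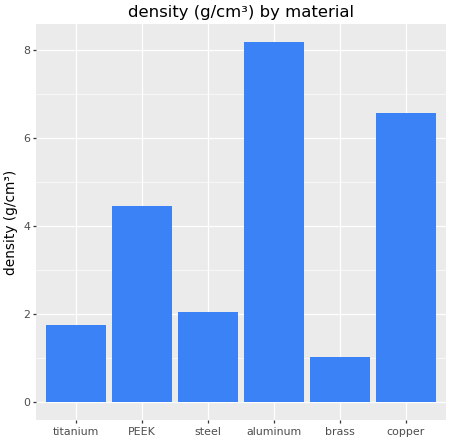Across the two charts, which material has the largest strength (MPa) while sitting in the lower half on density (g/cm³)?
brass

Chart 2 median density (g/cm³) ≈ 3; below-median materials: titanium, steel, brass. Among those, brass has the highest strength (MPa) (≈ 1100).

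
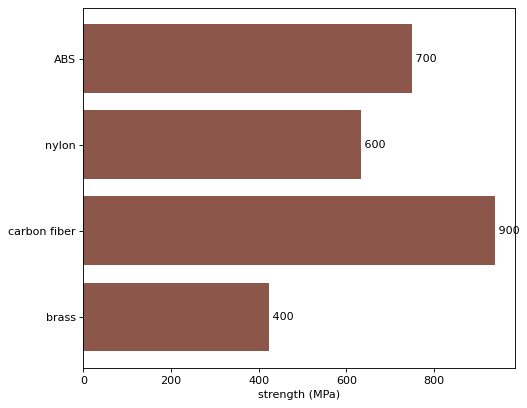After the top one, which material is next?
Top 3: carbon fiber ≈ 900, ABS ≈ 700, nylon ≈ 600.

ABS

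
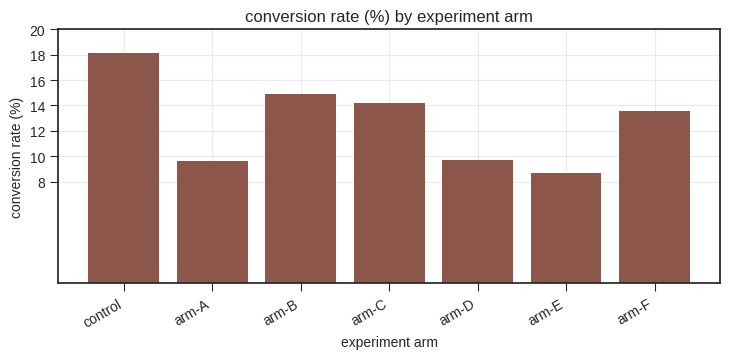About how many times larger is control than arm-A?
≈ 1.8×

control ≈ 18, arm-A ≈ 10; 18/10 ≈ 1.8.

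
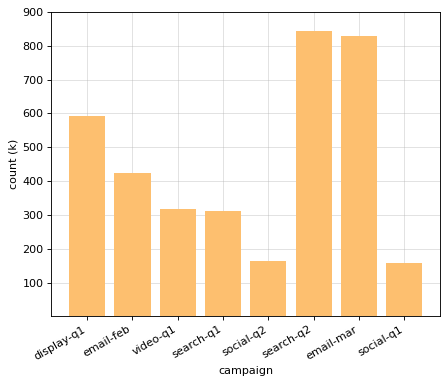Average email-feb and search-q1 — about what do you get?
(400 + 300) / 2 ≈ 350.

≈ 350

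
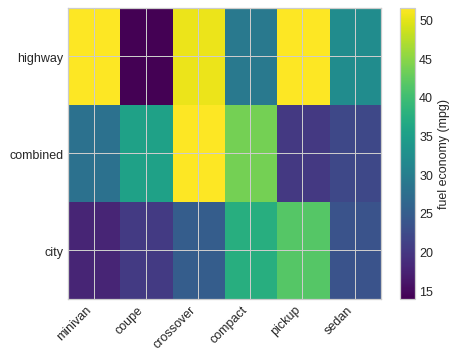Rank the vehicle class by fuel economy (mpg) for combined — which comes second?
compact

Top 3 for combined: crossover ≈ 50, compact ≈ 45, coupe ≈ 35.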